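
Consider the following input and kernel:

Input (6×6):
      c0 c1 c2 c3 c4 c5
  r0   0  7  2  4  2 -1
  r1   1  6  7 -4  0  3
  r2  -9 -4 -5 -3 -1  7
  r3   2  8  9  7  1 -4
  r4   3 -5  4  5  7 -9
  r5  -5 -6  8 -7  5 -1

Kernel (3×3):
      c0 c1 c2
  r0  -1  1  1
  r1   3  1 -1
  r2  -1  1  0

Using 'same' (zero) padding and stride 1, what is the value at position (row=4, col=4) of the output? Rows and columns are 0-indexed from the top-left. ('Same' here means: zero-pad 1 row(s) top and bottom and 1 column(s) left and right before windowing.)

33

The receptive field on the zero-padded input at this output position is [7 1 -4 / 5 7 -9 / -7 5 -1]. Elementwise product with the kernel and sum: 7·-1 + 1·1 + -4·1 + 5·3 + 7·1 + -9·-1 + -7·-1 + 5·1.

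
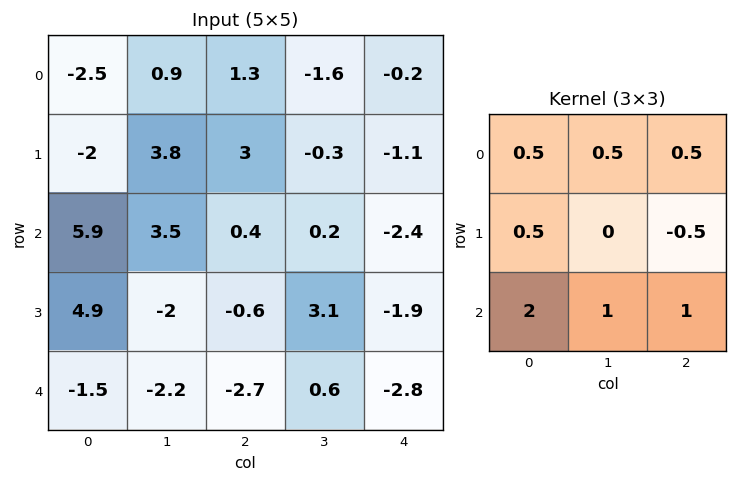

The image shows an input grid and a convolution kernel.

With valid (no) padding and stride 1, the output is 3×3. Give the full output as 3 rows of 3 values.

Output[0,0]: The receptive field on the input at this output position is [-2.5 0.9 1.3 / -2 3.8 3 / 5.9 3.5 0.4]. Elementwise product with the kernel and sum: -2.5·0.5 + 0.9·0.5 + 1.3·0.5 + -2·0.5 + 3·-0.5 + 5.9·2 + 3.5·1 + 0.4·1.

13.05 9.95 0.4
12.35 3.4 2.2
-0.25 -7 -7.85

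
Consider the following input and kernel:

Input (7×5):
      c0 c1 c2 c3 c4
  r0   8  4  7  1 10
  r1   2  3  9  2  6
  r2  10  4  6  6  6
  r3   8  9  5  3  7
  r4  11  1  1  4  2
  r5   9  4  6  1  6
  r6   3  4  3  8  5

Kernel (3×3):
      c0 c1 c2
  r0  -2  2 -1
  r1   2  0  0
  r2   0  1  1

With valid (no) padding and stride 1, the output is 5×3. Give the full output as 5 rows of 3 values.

Output[0,0]: The receptive field on the input at this output position is [8 4 7 / 2 3 9 / 10 4 6]. Elementwise product with the kernel and sum: 8·-2 + 4·2 + 7·-1 + 2·2 + 4·1 + 6·1.
Output[0,1]: The receptive field on the input at this output position is [4 7 1 / 3 9 2 / 4 6 6]. Elementwise product with the kernel and sum: 4·-2 + 7·2 + 1·-1 + 3·2 + 6·1 + 6·1.

-1 23 8
27 26 2
0 21 10
29 -2 -2
4 15 29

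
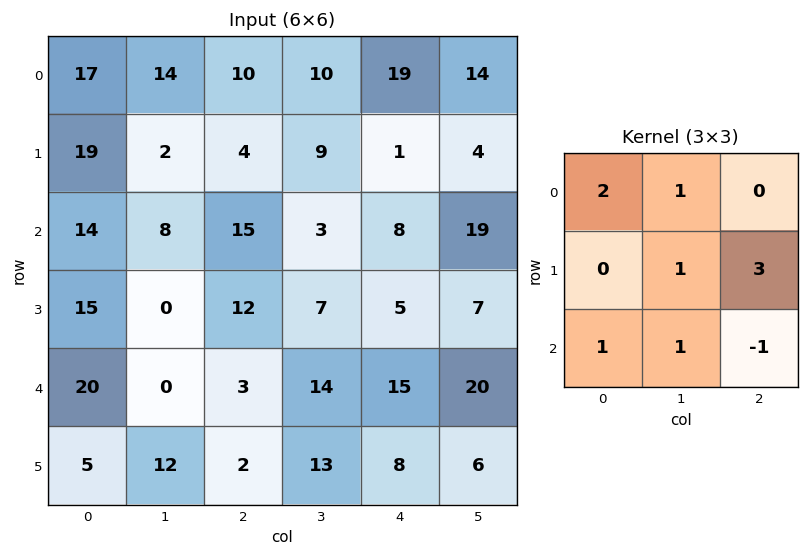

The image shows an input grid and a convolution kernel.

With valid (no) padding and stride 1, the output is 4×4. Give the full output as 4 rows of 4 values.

Output[0,0]: The receptive field on the input at this output position is [17 14 10 / 19 2 4 / 14 8 15]. Elementwise product with the kernel and sum: 17·2 + 14·1 + 2·1 + 4·3 + 14·1 + 8·1 + 15·-1.

69 89 52 44
96 37 58 89
89 53 57 49
54 58 97 109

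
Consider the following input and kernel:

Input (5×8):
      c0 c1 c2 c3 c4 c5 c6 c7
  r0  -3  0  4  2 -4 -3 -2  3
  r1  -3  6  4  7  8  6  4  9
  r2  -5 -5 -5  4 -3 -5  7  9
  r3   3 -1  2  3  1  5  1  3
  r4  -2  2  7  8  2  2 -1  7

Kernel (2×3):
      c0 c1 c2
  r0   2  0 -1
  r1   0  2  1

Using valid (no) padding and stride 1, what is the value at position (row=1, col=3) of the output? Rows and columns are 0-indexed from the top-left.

-3

The receptive field on the input at this output position is [7 8 6 / 4 -3 -5]. Elementwise product with the kernel and sum: 7·2 + 6·-1 + -3·2 + -5·1.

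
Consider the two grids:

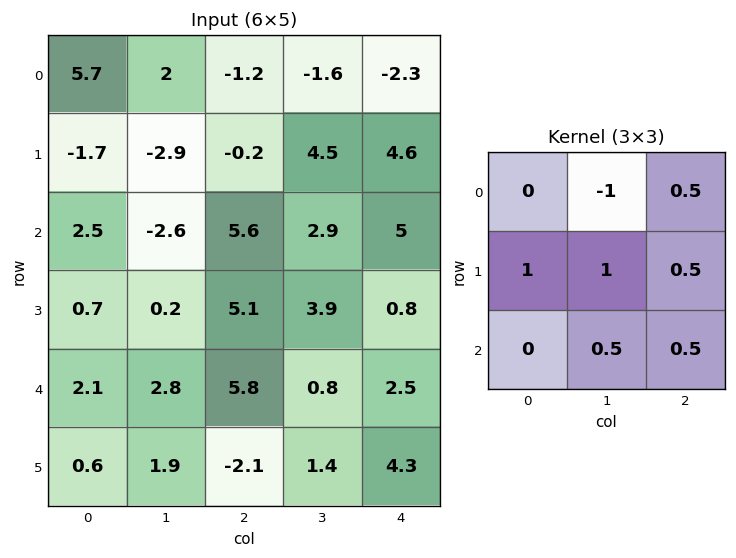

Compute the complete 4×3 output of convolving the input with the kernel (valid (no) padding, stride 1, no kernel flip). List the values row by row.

Output[0,0]: The receptive field on the input at this output position is [5.7 2 -1.2 / -1.7 -2.9 -0.2 / 2.5 -2.6 5.6]. Elementwise product with the kernel and sum: 2·-1 + -1.2·0.5 + -1.7·1 + -2.9·1 + -0.2·0.5 + -2.6·0.5 + 5.6·0.5.
Output[0,1]: The receptive field on the input at this output position is [2 -1.2 -1.6 / -2.9 -0.2 4.5 / -2.6 5.6 2.9]. Elementwise product with the kernel and sum: -1.2·-1 + -1.6·0.5 + -2.9·1 + -0.2·1 + 4.5·0.5 + 5.6·0.5 + 2.9·0.5.

-5.8 3.8 11
8.15 11.4 11.15
13.15 6.4 10.65
10.05 5.5 7.2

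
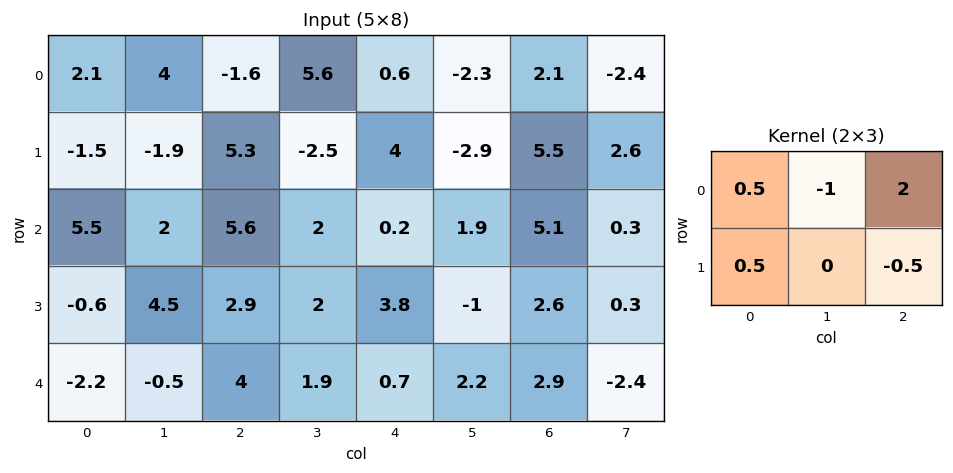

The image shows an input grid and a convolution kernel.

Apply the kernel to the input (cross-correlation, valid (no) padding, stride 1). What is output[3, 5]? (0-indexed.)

The receptive field on the input at this output position is [-1 2.6 0.3 / 2.2 2.9 -2.4]. Elementwise product with the kernel and sum: -1·0.5 + 2.6·-1 + 0.3·2 + 2.2·0.5 + -2.4·-0.5.

-0.2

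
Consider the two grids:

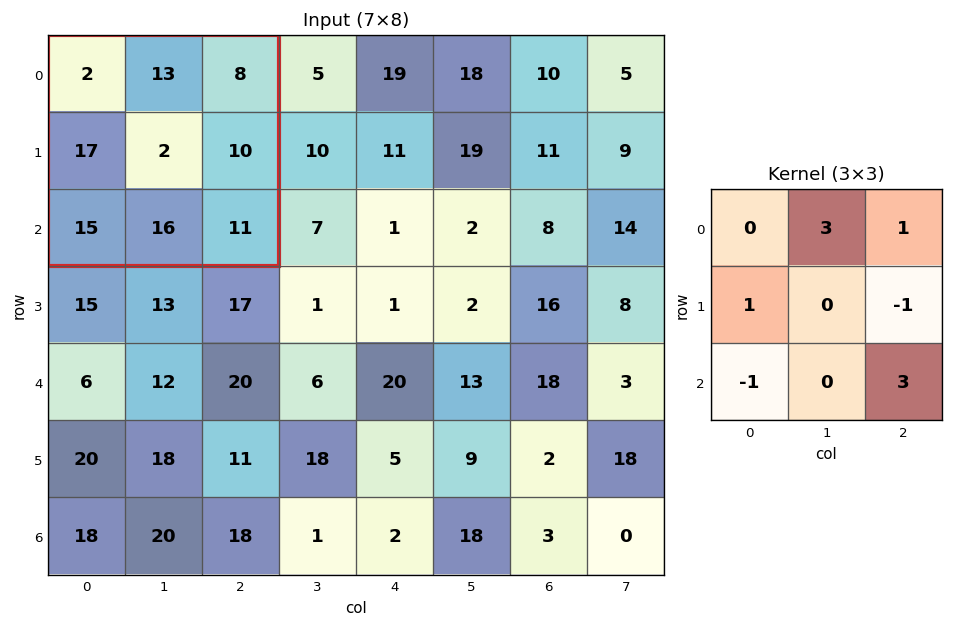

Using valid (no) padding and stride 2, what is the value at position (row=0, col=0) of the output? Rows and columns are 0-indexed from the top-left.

The receptive field on the input at this output position is [2 13 8 / 17 2 10 / 15 16 11]. Elementwise product with the kernel and sum: 13·3 + 8·1 + 17·1 + 10·-1 + 15·-1 + 11·3.

72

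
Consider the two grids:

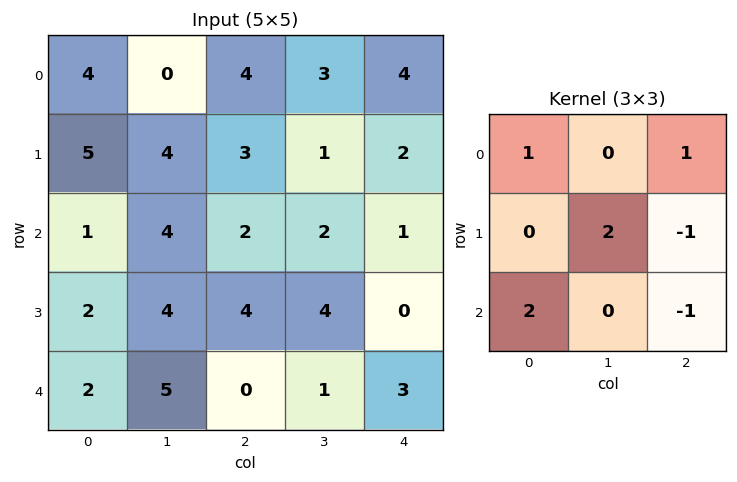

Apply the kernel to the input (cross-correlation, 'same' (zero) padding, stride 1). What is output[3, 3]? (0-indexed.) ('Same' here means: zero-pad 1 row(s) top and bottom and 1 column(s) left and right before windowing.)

8

The receptive field on the zero-padded input at this output position is [2 2 1 / 4 4 0 / 0 1 3]. Elementwise product with the kernel and sum: 2·1 + 1·1 + 4·2 + 0·-1 + 0·2 + 3·-1.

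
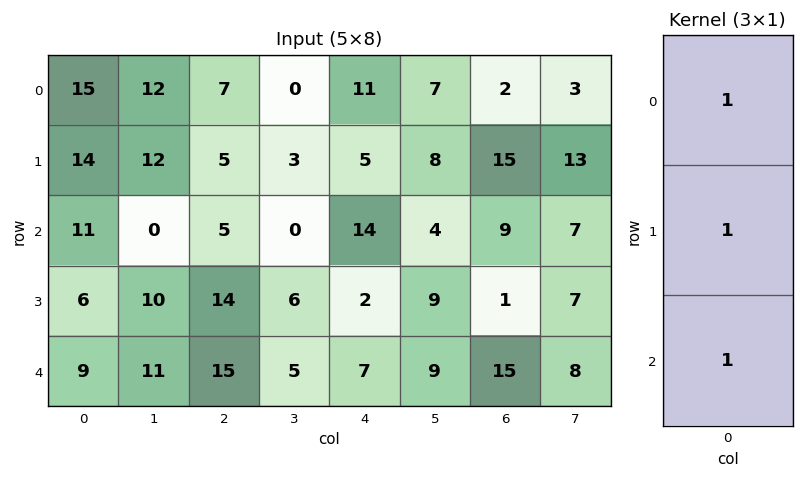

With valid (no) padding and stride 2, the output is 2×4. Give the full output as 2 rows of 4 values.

Output[0,0]: The receptive field on the input at this output position is [15 / 14 / 11]. Elementwise product with the kernel and sum: 15·1 + 14·1 + 11·1.
Output[0,1]: The receptive field on the input at this output position is [7 / 5 / 5]. Elementwise product with the kernel and sum: 7·1 + 5·1 + 5·1.

40 17 30 26
26 34 23 25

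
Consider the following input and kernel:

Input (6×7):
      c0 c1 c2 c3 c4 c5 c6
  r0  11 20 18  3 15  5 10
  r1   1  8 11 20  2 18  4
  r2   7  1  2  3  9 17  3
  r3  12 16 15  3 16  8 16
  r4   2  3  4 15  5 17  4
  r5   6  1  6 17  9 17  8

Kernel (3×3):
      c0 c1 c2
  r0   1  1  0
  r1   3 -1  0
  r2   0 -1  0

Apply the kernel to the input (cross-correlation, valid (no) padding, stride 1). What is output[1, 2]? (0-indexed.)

The receptive field on the input at this output position is [11 20 2 / 2 3 9 / 15 3 16]. Elementwise product with the kernel and sum: 11·1 + 20·1 + 2·3 + 3·-1 + 3·-1.

31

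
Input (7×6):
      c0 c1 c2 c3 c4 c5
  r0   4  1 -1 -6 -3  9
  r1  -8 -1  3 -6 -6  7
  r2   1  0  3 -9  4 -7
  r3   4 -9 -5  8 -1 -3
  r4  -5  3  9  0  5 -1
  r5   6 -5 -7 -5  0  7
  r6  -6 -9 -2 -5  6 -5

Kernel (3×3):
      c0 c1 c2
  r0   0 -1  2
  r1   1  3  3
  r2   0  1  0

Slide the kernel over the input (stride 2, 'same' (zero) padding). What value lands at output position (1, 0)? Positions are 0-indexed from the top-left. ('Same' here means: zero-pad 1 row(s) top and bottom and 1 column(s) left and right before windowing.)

The receptive field on the zero-padded input at this output position is [0 -8 -1 / 0 1 0 / 0 4 -9]. Elementwise product with the kernel and sum: -8·-1 + -1·2 + 0·1 + 1·3 + 0·3 + 4·1.

13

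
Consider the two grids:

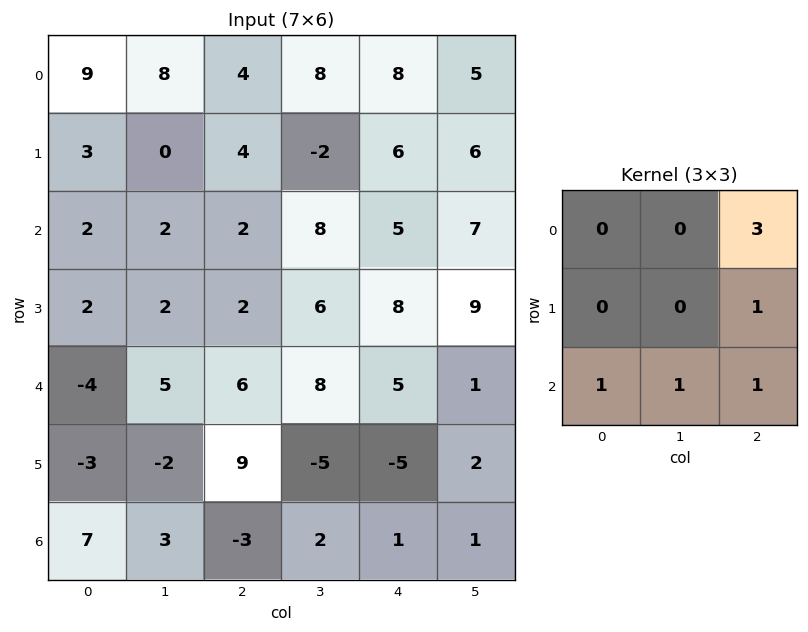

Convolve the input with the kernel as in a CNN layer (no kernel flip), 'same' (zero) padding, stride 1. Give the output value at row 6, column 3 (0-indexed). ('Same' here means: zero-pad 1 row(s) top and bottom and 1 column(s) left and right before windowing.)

-14

The receptive field on the zero-padded input at this output position is [9 -5 -5 / -3 2 1 / 0 0 0]. Elementwise product with the kernel and sum: -5·3 + 1·1 + 0·1 + 0·1 + 0·1.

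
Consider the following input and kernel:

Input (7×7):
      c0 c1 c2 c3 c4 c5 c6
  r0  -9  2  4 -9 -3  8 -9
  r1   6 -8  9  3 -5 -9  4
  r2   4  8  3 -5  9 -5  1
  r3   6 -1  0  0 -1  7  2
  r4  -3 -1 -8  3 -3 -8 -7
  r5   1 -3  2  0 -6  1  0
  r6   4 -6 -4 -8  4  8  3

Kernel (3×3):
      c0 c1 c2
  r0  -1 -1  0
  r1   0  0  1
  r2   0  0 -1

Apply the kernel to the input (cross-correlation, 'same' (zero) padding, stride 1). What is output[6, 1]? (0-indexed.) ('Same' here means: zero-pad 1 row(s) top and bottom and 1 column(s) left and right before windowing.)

The receptive field on the zero-padded input at this output position is [1 -3 2 / 4 -6 -4 / 0 0 0]. Elementwise product with the kernel and sum: 1·-1 + -3·-1 + -4·1 + 0·-1.

-2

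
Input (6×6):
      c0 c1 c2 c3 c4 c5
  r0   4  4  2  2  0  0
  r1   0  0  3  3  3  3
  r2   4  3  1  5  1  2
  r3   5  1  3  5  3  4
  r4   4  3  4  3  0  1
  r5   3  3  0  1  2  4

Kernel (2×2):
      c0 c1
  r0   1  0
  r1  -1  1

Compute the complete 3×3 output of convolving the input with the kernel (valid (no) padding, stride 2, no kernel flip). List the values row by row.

Output[0,0]: The receptive field on the input at this output position is [4 4 / 0 0]. Elementwise product with the kernel and sum: 4·1 + 0·-1 + 0·1.

4 2 0
0 3 2
4 5 2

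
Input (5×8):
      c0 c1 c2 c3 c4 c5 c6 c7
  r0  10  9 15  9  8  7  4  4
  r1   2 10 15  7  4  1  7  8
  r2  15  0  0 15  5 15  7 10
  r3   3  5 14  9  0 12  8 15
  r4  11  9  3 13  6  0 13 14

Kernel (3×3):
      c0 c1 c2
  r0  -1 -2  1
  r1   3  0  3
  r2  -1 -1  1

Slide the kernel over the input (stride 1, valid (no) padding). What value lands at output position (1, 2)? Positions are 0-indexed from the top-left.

The receptive field on the input at this output position is [15 7 4 / 0 15 5 / 14 9 0]. Elementwise product with the kernel and sum: 15·-1 + 7·-2 + 4·1 + 0·3 + 5·3 + 14·-1 + 9·-1 + 0·1.

-33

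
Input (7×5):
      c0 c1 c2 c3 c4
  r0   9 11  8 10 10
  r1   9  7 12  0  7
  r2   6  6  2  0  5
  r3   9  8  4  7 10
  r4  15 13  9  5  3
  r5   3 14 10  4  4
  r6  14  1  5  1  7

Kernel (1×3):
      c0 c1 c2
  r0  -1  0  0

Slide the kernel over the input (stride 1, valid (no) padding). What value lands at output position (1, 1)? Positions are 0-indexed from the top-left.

The receptive field on the input at this output position is [7 12 0]. Elementwise product with the kernel and sum: 7·-1.

-7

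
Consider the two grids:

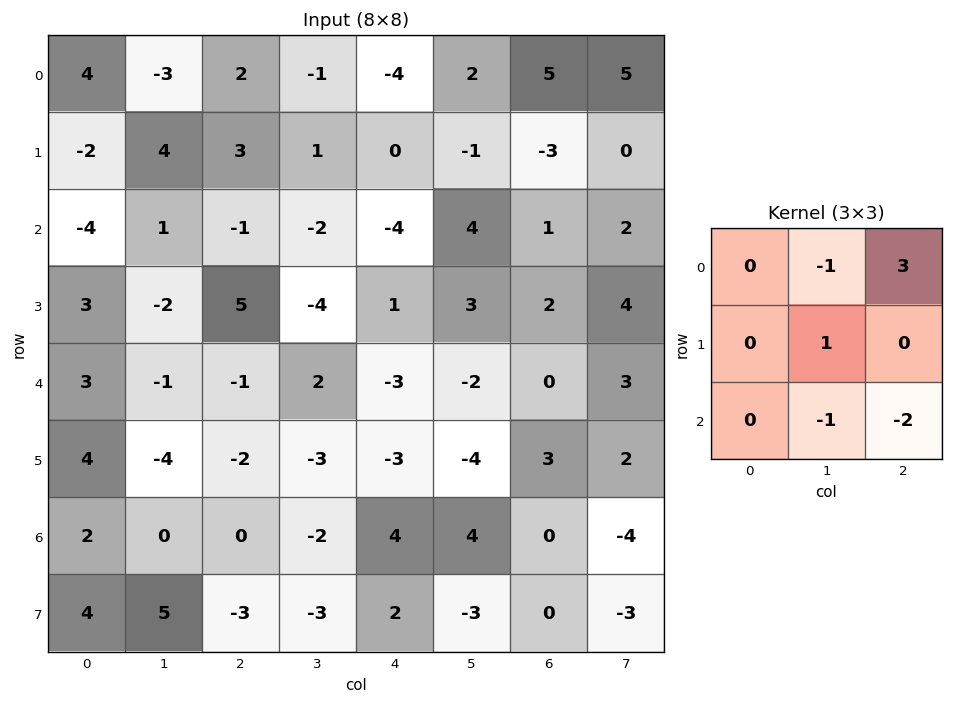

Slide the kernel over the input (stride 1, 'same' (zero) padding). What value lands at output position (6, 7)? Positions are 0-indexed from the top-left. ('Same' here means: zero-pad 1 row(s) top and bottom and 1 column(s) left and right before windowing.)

The receptive field on the zero-padded input at this output position is [3 2 0 / 0 -4 0 / 0 -3 0]. Elementwise product with the kernel and sum: 2·-1 + 0·3 + -4·1 + -3·-1 + 0·-2.

-3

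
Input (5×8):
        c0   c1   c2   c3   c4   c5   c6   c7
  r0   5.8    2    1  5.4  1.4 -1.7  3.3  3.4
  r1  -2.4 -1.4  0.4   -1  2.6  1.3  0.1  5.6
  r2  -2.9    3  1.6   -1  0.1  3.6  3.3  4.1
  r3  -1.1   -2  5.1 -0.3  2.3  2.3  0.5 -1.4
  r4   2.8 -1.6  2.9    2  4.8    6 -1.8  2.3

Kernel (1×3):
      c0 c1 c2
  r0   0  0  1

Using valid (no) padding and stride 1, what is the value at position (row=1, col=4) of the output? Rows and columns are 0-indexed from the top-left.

0.1

The receptive field on the input at this output position is [2.6 1.3 0.1]. Elementwise product with the kernel and sum: 0.1·1.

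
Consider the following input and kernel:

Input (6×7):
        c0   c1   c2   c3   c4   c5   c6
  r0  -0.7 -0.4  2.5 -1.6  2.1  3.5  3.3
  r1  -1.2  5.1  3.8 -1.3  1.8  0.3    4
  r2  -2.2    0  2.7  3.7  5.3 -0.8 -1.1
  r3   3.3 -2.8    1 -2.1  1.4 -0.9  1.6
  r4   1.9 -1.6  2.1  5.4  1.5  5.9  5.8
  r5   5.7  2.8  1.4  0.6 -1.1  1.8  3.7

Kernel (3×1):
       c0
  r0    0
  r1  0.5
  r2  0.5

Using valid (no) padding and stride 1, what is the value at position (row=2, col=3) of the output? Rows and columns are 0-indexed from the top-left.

1.65

The receptive field on the input at this output position is [3.7 / -2.1 / 5.4]. Elementwise product with the kernel and sum: -2.1·0.5 + 5.4·0.5.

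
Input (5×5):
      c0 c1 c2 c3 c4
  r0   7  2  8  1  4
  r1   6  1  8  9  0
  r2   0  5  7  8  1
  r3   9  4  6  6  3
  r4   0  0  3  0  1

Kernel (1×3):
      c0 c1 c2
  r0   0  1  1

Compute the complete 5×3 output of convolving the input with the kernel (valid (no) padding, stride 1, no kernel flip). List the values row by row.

Output[0,0]: The receptive field on the input at this output position is [7 2 8]. Elementwise product with the kernel and sum: 2·1 + 8·1.

10 9 5
9 17 9
12 15 9
10 12 9
3 3 1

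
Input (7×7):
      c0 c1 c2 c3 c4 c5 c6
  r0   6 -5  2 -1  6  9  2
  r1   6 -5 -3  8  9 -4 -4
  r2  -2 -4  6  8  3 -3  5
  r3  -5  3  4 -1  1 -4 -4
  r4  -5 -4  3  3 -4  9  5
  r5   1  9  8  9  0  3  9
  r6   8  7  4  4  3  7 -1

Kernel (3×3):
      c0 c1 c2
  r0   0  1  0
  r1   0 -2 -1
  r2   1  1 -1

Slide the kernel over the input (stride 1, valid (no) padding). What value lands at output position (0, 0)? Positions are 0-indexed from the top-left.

-4

The receptive field on the input at this output position is [6 -5 2 / 6 -5 -3 / -2 -4 6]. Elementwise product with the kernel and sum: -5·1 + -5·-2 + -3·-1 + -2·1 + -4·1 + 6·-1.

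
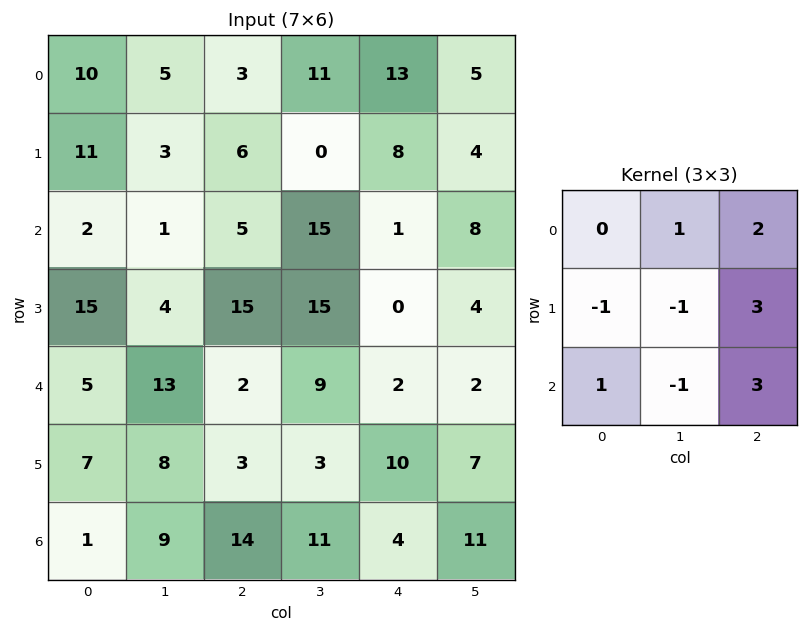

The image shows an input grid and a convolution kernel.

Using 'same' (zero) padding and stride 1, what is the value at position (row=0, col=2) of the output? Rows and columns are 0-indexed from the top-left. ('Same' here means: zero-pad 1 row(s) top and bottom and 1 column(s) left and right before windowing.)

22

The receptive field on the zero-padded input at this output position is [0 0 0 / 5 3 11 / 3 6 0]. Elementwise product with the kernel and sum: 0·1 + 0·2 + 5·-1 + 3·-1 + 11·3 + 3·1 + 6·-1 + 0·3.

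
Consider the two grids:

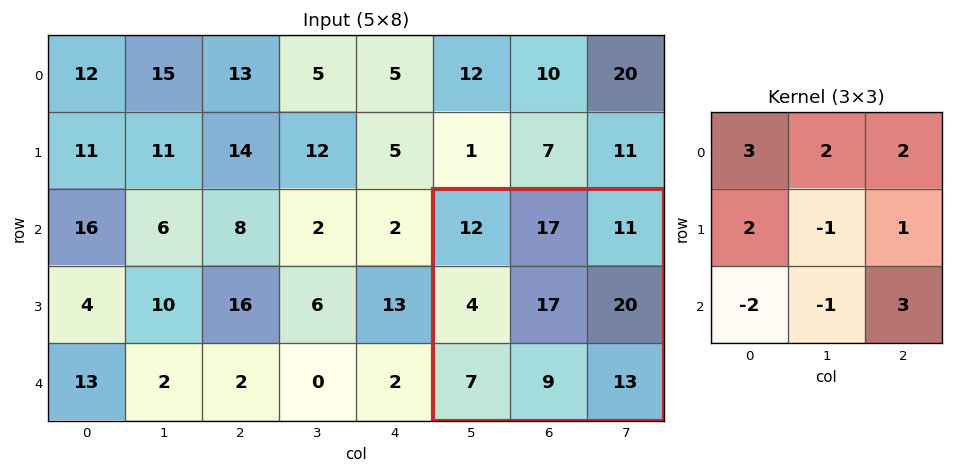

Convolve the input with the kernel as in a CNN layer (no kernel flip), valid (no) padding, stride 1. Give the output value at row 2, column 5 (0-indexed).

The receptive field on the input at this output position is [12 17 11 / 4 17 20 / 7 9 13]. Elementwise product with the kernel and sum: 12·3 + 17·2 + 11·2 + 4·2 + 17·-1 + 20·1 + 7·-2 + 9·-1 + 13·3.

119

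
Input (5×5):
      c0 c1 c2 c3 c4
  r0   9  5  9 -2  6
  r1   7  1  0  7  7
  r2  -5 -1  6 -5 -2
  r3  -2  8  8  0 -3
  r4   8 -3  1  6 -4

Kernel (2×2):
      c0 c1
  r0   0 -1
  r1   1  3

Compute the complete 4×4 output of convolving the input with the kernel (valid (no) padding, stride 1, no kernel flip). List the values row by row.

5 -8 23 22
-9 17 -16 -18
23 26 13 -7
-9 -8 19 -3

Output[0,0]: The receptive field on the input at this output position is [9 5 / 7 1]. Elementwise product with the kernel and sum: 5·-1 + 7·1 + 1·3.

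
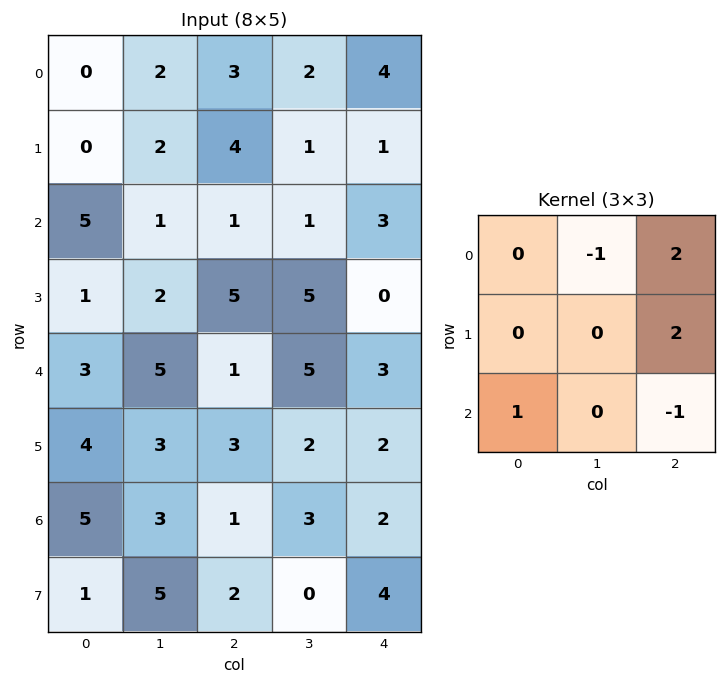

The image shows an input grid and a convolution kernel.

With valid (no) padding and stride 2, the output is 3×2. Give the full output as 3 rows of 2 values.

Output[0,0]: The receptive field on the input at this output position is [0 2 3 / 0 2 4 / 5 1 1]. Elementwise product with the kernel and sum: 2·-1 + 3·2 + 4·2 + 5·1 + 1·-1.
Output[0,1]: The receptive field on the input at this output position is [3 2 4 / 4 1 1 / 1 1 3]. Elementwise product with the kernel and sum: 2·-1 + 4·2 + 1·2 + 1·1 + 3·-1.

16 6
13 3
7 4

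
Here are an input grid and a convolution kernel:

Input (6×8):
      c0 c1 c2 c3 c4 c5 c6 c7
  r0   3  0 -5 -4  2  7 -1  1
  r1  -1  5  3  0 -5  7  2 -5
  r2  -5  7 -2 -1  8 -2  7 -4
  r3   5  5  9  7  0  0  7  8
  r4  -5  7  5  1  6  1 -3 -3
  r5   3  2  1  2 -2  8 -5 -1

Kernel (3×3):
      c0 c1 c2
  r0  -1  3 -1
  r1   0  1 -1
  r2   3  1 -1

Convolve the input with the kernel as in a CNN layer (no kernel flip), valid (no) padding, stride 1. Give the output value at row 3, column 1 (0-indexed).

The receptive field on the input at this output position is [5 9 7 / 7 5 1 / 2 1 2]. Elementwise product with the kernel and sum: 5·-1 + 9·3 + 7·-1 + 5·1 + 1·-1 + 2·3 + 1·1 + 2·-1.

24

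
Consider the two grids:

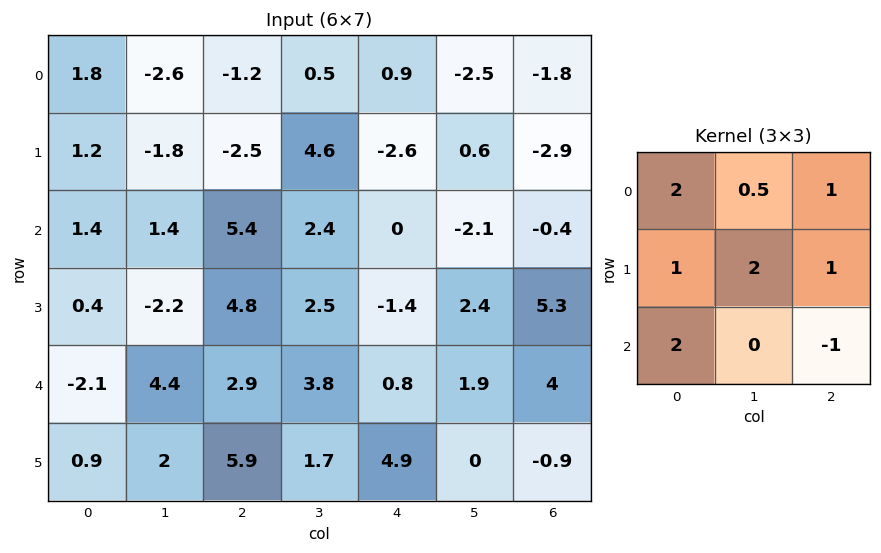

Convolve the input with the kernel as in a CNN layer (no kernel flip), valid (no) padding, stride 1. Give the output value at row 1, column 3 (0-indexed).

The receptive field on the input at this output position is [4.6 -2.6 0.6 / 2.4 0 -2.1 / 2.5 -1.4 2.4]. Elementwise product with the kernel and sum: 4.6·2 + -2.6·0.5 + 0.6·1 + 2.4·1 + 0·2 + -2.1·1 + 2.5·2 + 2.4·-1.

11.4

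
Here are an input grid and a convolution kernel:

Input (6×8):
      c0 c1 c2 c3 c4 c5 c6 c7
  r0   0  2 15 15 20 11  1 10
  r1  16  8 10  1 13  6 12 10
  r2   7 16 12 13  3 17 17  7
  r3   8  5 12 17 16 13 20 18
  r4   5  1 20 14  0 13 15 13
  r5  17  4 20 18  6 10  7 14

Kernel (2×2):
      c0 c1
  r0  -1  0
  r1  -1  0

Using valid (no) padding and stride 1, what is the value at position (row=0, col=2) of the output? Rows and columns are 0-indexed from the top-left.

-25

The receptive field on the input at this output position is [15 15 / 10 1]. Elementwise product with the kernel and sum: 15·-1 + 10·-1.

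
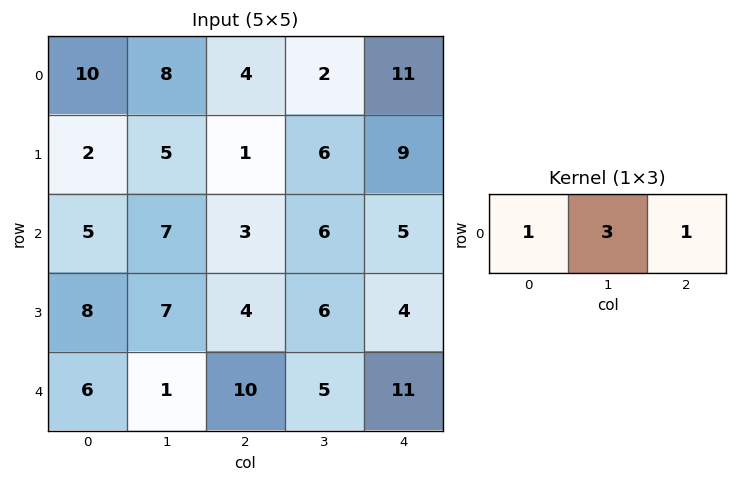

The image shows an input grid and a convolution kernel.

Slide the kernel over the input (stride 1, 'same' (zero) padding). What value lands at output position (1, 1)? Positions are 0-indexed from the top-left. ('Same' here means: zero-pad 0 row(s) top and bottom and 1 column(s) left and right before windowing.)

18

The receptive field on the zero-padded input at this output position is [2 5 1]. Elementwise product with the kernel and sum: 2·1 + 5·3 + 1·1.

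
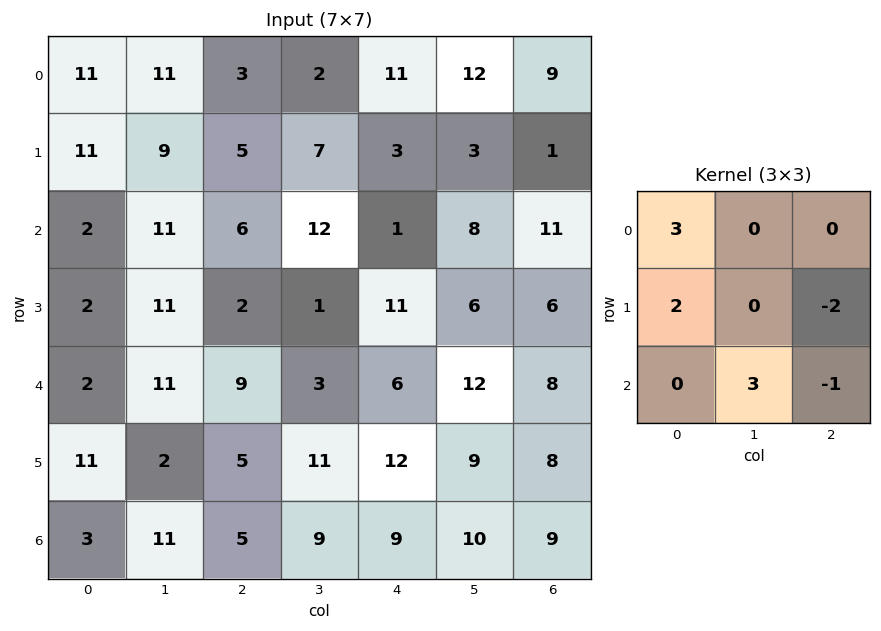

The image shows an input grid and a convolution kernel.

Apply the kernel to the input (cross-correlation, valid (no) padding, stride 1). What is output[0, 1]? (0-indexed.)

The receptive field on the input at this output position is [11 3 2 / 9 5 7 / 11 6 12]. Elementwise product with the kernel and sum: 11·3 + 9·2 + 7·-2 + 6·3 + 12·-1.

43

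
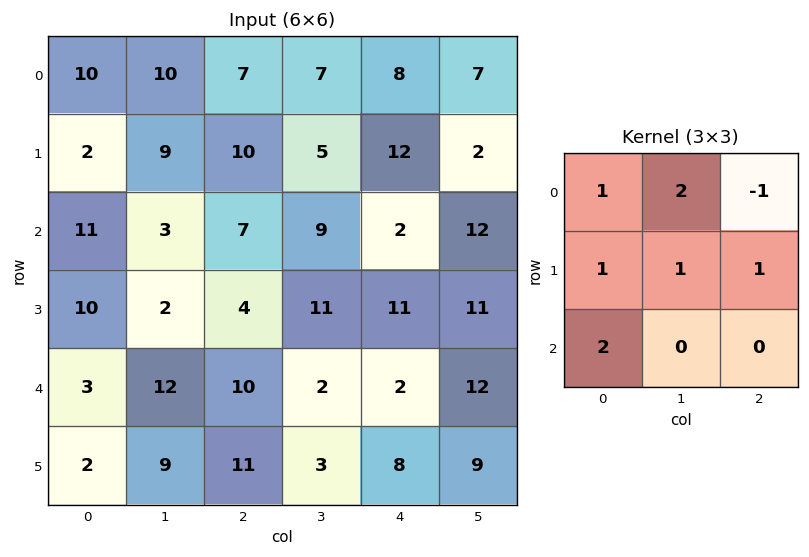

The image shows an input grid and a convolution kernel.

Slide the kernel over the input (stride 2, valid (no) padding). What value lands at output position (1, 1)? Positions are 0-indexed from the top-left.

The receptive field on the input at this output position is [7 9 2 / 4 11 11 / 10 2 2]. Elementwise product with the kernel and sum: 7·1 + 9·2 + 2·-1 + 4·1 + 11·1 + 11·1 + 10·2.

69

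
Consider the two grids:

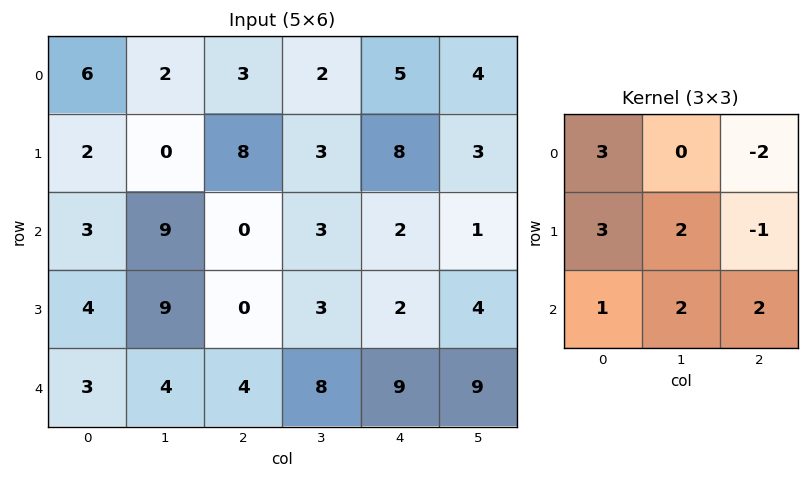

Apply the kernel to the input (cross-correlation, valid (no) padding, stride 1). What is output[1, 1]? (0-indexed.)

33

The receptive field on the input at this output position is [0 8 3 / 9 0 3 / 9 0 3]. Elementwise product with the kernel and sum: 0·3 + 3·-2 + 9·3 + 0·2 + 3·-1 + 9·1 + 0·2 + 3·2.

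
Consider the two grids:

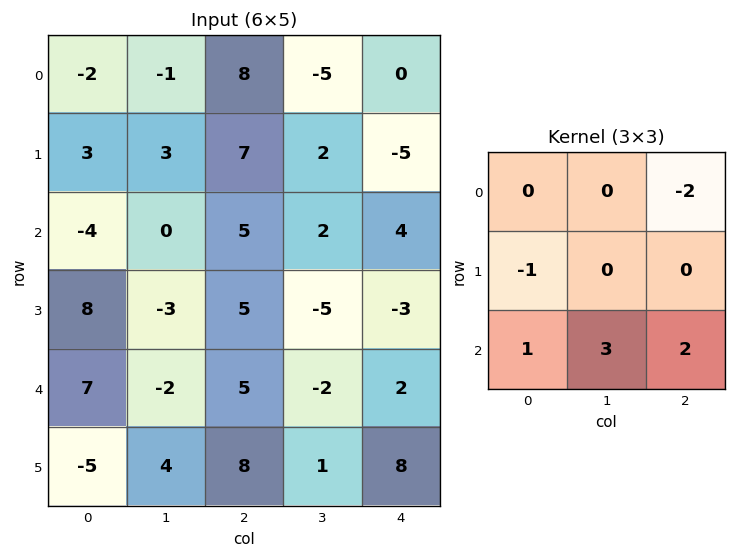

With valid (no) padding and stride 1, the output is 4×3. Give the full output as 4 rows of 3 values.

Output[0,0]: The receptive field on the input at this output position is [-2 -1 8 / 3 3 7 / -4 0 5]. Elementwise product with the kernel and sum: 8·-2 + 3·-1 + -4·1 + 0·3 + 5·2.

-13 26 12
-1 -2 -11
-7 8 -10
6 42 28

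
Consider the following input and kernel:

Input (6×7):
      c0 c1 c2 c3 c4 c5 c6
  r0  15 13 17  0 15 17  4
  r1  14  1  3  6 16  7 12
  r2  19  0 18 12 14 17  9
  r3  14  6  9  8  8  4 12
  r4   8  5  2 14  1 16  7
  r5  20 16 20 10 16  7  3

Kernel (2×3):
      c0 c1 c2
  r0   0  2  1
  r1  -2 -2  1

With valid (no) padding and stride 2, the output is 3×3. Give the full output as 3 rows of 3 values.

16 13 4
-13 12 31
-40 -15 -4

Output[0,0]: The receptive field on the input at this output position is [15 13 17 / 14 1 3]. Elementwise product with the kernel and sum: 13·2 + 17·1 + 14·-2 + 1·-2 + 3·1.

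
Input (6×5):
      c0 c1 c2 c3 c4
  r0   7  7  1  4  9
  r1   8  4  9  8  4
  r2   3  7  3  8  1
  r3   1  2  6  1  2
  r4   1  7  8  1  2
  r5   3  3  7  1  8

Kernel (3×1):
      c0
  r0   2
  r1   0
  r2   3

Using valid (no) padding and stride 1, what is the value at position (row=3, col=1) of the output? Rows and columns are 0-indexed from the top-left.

13

The receptive field on the input at this output position is [2 / 7 / 3]. Elementwise product with the kernel and sum: 2·2 + 3·3.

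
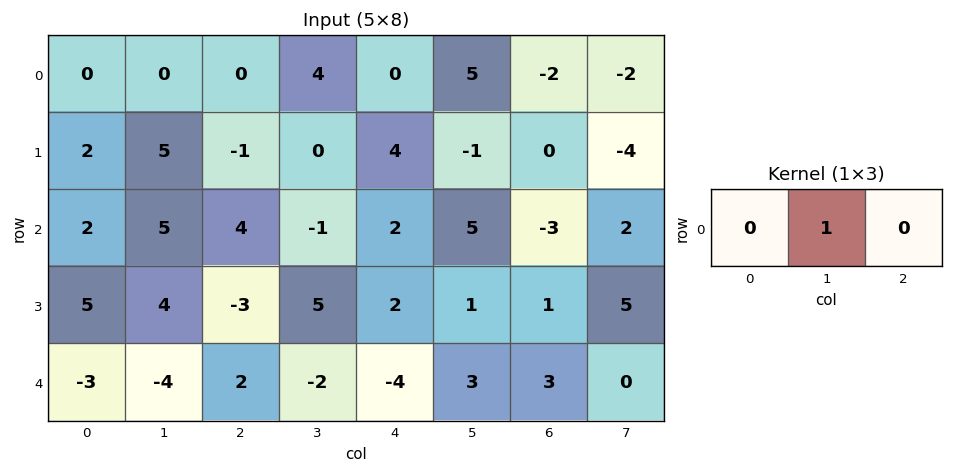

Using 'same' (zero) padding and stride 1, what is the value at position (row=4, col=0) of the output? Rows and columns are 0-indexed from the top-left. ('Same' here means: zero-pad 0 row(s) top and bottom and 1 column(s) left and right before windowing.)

-3

The receptive field on the zero-padded input at this output position is [0 -3 -4]. Elementwise product with the kernel and sum: -3·1.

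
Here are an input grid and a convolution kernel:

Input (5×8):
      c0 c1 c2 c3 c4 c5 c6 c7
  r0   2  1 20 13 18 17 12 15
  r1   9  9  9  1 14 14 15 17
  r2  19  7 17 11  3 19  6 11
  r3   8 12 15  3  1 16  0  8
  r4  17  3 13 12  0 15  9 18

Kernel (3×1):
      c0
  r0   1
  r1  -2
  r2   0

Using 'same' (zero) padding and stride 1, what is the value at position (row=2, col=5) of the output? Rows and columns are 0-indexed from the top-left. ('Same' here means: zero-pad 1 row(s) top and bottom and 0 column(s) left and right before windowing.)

The receptive field on the zero-padded input at this output position is [14 / 19 / 16]. Elementwise product with the kernel and sum: 14·1 + 19·-2.

-24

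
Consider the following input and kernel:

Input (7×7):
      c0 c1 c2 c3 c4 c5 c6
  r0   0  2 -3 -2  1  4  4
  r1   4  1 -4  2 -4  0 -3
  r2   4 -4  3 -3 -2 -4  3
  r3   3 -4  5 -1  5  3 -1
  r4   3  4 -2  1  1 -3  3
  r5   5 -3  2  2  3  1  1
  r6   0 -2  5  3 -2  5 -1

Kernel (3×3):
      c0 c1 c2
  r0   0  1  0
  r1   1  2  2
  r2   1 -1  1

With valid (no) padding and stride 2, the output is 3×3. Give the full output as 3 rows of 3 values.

Output[0,0]: The receptive field on the input at this output position is [0 2 -3 / 4 1 -4 / 4 -4 3]. Elementwise product with the kernel and sum: 2·1 + 4·1 + 1·2 + -4·2 + 4·1 + -4·-1 + 3·1.

11 -6 -1
-2 8 12
14 13 -4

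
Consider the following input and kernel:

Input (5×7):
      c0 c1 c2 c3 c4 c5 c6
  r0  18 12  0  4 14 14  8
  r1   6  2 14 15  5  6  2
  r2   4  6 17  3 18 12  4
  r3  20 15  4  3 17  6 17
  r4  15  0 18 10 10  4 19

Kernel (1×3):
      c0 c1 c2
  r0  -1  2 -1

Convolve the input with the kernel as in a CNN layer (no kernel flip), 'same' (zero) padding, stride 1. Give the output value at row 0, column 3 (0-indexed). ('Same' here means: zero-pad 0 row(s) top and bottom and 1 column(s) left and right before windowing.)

The receptive field on the zero-padded input at this output position is [0 4 14]. Elementwise product with the kernel and sum: 0·-1 + 4·2 + 14·-1.

-6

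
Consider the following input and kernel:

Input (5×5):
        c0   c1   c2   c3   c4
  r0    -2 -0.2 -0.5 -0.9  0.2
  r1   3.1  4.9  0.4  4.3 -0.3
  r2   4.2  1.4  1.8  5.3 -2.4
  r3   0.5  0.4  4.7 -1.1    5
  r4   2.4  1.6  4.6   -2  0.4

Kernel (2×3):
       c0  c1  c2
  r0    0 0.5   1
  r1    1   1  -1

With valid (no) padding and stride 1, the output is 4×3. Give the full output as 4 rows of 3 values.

7 -0.15 4.75
6.65 2.4 11.35
-1.3 12.4 -1.15
4.3 9.45 6.65

Output[0,0]: The receptive field on the input at this output position is [-2 -0.2 -0.5 / 3.1 4.9 0.4]. Elementwise product with the kernel and sum: -0.2·0.5 + -0.5·1 + 3.1·1 + 4.9·1 + 0.4·-1.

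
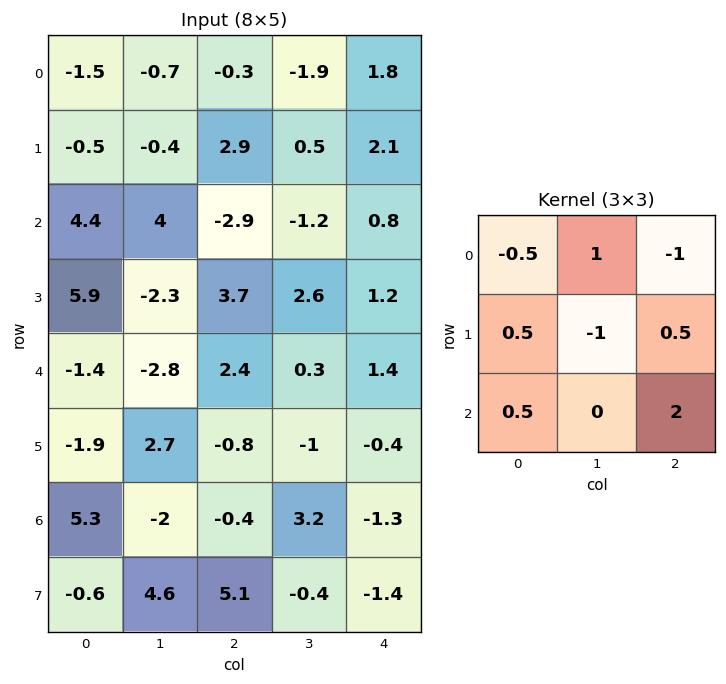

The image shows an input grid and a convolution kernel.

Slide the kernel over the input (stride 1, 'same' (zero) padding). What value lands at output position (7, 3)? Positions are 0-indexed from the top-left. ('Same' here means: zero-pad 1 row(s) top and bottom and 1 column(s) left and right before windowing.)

6.95

The receptive field on the zero-padded input at this output position is [-0.4 3.2 -1.3 / 5.1 -0.4 -1.4 / 0 0 0]. Elementwise product with the kernel and sum: -0.4·-0.5 + 3.2·1 + -1.3·-1 + 5.1·0.5 + -0.4·-1 + -1.4·0.5 + 0·0.5 + 0·2.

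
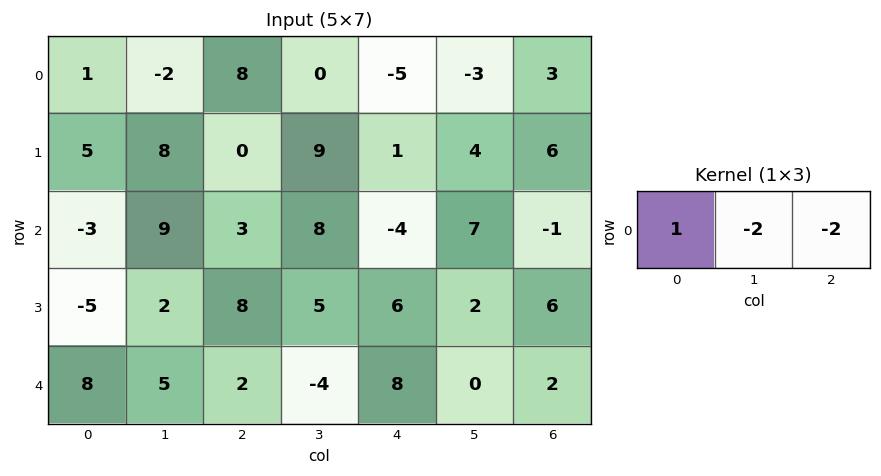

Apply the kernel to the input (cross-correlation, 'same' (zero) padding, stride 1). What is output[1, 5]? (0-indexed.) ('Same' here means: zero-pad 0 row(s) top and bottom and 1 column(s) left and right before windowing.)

The receptive field on the zero-padded input at this output position is [1 4 6]. Elementwise product with the kernel and sum: 1·1 + 4·-2 + 6·-2.

-19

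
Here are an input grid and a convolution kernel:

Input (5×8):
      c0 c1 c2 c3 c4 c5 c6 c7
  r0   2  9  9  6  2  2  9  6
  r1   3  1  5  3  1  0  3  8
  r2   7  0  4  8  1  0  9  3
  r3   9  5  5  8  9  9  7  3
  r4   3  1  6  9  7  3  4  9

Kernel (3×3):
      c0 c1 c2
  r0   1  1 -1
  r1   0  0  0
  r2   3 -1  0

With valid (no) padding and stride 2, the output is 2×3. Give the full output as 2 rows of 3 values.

Output[0,0]: The receptive field on the input at this output position is [2 9 9 / 3 1 5 / 7 0 4]. Elementwise product with the kernel and sum: 2·1 + 9·1 + 9·-1 + 7·3 + 0·-1.

23 17 -2
11 20 10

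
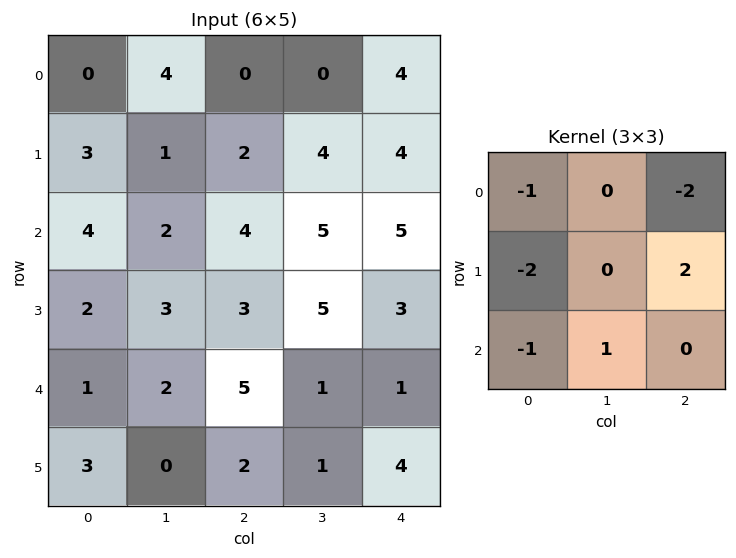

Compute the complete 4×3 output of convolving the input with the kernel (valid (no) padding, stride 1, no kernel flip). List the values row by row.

Output[0,0]: The receptive field on the input at this output position is [0 4 0 / 3 1 2 / 4 2 4]. Elementwise product with the kernel and sum: 0·-1 + 0·-2 + 3·-2 + 2·2 + 4·-1 + 2·1.
Output[0,1]: The receptive field on the input at this output position is [4 0 0 / 1 2 4 / 2 4 5]. Elementwise product with the kernel and sum: 4·-1 + 0·-2 + 1·-2 + 4·2 + 2·-1 + 4·1.

-4 4 -3
-6 -3 -6
-9 -5 -18
-3 -13 -18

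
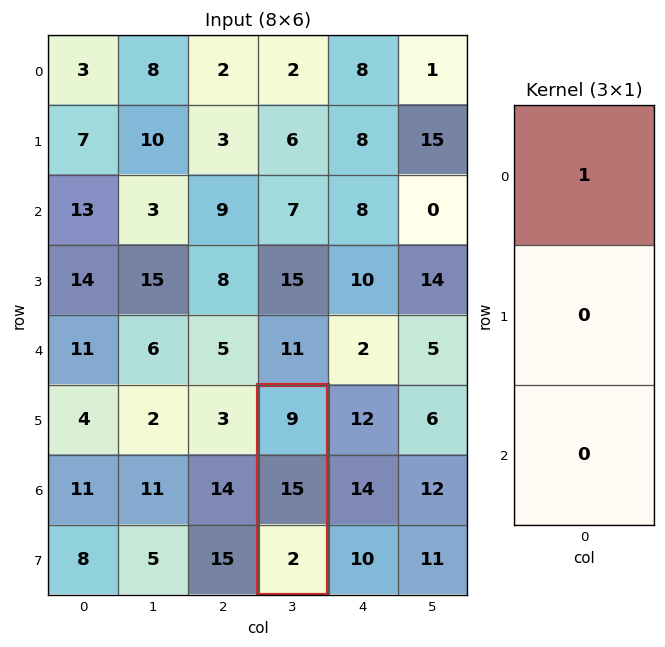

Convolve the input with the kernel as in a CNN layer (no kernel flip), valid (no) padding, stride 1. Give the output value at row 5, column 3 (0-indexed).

The receptive field on the input at this output position is [9 / 15 / 2]. Elementwise product with the kernel and sum: 9·1.

9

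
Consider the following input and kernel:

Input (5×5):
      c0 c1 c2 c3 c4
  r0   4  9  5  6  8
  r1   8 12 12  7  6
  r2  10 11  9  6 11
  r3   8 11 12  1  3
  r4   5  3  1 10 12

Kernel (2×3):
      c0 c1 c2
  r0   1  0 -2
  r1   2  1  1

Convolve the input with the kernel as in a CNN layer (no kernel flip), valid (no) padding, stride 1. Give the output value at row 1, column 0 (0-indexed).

24

The receptive field on the input at this output position is [8 12 12 / 10 11 9]. Elementwise product with the kernel and sum: 8·1 + 12·-2 + 10·2 + 11·1 + 9·1.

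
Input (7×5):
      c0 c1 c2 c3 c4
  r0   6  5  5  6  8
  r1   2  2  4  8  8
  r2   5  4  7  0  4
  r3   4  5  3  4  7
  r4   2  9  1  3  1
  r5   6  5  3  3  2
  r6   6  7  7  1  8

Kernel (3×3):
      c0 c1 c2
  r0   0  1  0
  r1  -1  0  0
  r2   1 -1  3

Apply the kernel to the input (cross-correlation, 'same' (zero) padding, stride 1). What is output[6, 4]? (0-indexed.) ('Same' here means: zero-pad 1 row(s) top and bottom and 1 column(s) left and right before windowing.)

The receptive field on the zero-padded input at this output position is [3 2 0 / 1 8 0 / 0 0 0]. Elementwise product with the kernel and sum: 2·1 + 1·-1 + 0·1 + 0·-1 + 0·3.

1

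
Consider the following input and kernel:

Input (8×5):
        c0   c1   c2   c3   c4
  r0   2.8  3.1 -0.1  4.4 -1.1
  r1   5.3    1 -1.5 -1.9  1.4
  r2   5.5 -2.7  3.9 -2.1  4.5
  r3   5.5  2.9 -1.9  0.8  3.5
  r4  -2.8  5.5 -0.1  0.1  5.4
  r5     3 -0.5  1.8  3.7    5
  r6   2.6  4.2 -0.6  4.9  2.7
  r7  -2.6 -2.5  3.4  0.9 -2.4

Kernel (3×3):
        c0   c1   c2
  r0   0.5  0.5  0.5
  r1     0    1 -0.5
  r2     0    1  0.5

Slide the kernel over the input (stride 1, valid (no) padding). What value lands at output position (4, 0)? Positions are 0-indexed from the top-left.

The receptive field on the input at this output position is [-2.8 5.5 -0.1 / 3 -0.5 1.8 / 2.6 4.2 -0.6]. Elementwise product with the kernel and sum: -2.8·0.5 + 5.5·0.5 + -0.1·0.5 + -0.5·1 + 1.8·-0.5 + 4.2·1 + -0.6·0.5.

3.8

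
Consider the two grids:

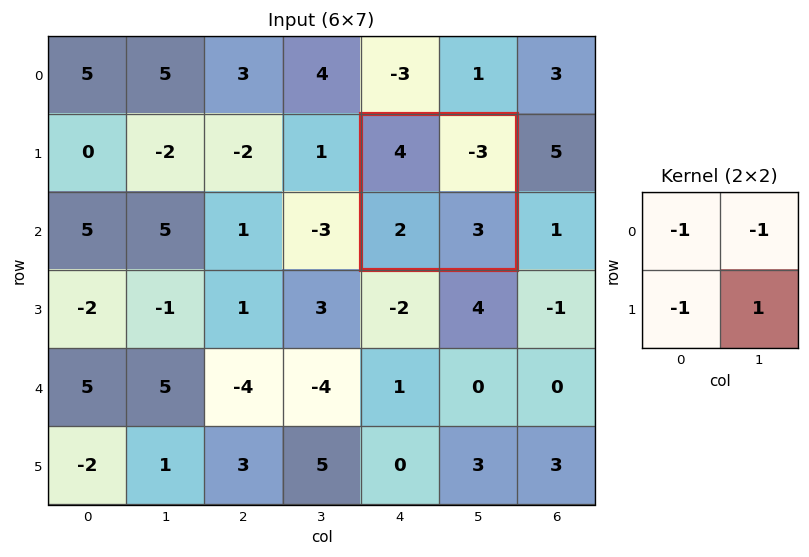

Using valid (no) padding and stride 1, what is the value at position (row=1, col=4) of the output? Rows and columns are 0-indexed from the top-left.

The receptive field on the input at this output position is [4 -3 / 2 3]. Elementwise product with the kernel and sum: 4·-1 + -3·-1 + 2·-1 + 3·1.

0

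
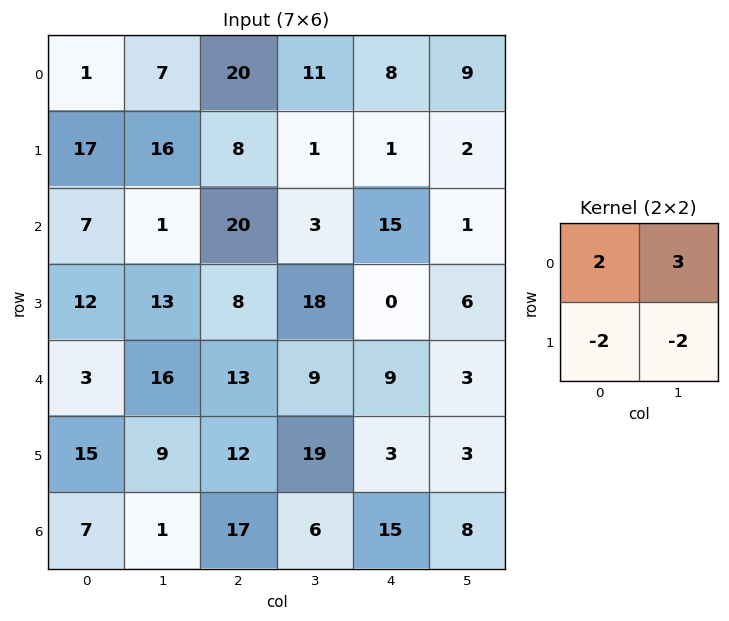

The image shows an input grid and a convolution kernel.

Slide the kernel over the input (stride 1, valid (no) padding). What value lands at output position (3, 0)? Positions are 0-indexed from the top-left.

The receptive field on the input at this output position is [12 13 / 3 16]. Elementwise product with the kernel and sum: 12·2 + 13·3 + 3·-2 + 16·-2.

25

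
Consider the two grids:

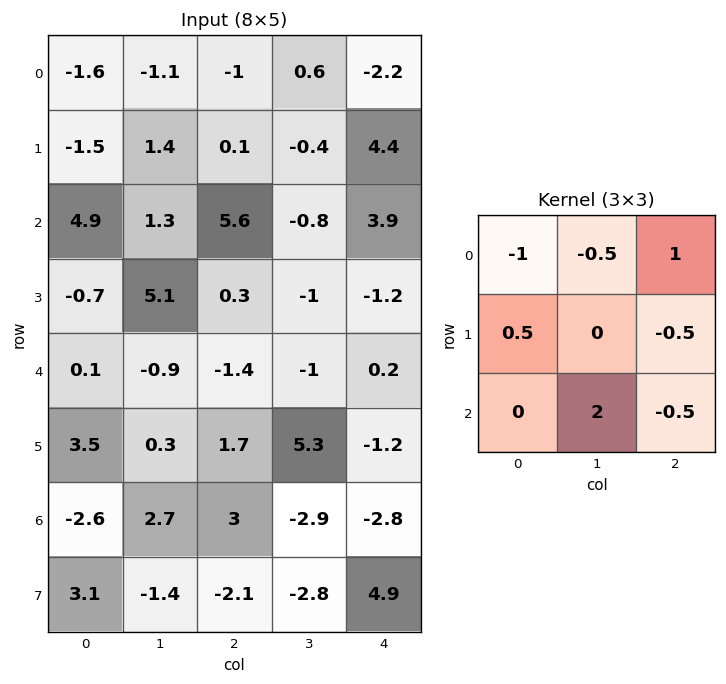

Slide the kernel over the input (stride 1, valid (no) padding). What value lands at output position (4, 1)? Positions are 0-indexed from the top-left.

The receptive field on the input at this output position is [-0.9 -1.4 -1 / 0.3 1.7 5.3 / 2.7 3 -2.9]. Elementwise product with the kernel and sum: -0.9·-1 + -1.4·-0.5 + -1·1 + 0.3·0.5 + 5.3·-0.5 + 3·2 + -2.9·-0.5.

5.55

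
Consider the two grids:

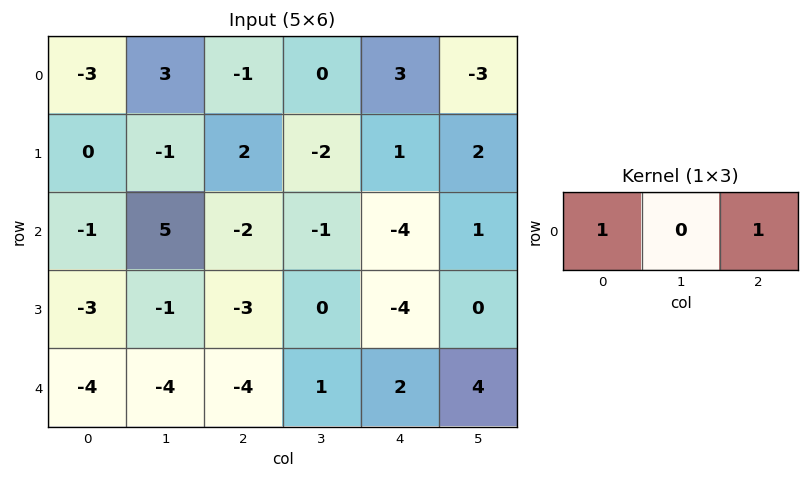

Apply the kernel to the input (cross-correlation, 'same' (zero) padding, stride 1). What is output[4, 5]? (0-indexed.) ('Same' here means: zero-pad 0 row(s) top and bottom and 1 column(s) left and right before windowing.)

The receptive field on the zero-padded input at this output position is [2 4 0]. Elementwise product with the kernel and sum: 2·1 + 0·1.

2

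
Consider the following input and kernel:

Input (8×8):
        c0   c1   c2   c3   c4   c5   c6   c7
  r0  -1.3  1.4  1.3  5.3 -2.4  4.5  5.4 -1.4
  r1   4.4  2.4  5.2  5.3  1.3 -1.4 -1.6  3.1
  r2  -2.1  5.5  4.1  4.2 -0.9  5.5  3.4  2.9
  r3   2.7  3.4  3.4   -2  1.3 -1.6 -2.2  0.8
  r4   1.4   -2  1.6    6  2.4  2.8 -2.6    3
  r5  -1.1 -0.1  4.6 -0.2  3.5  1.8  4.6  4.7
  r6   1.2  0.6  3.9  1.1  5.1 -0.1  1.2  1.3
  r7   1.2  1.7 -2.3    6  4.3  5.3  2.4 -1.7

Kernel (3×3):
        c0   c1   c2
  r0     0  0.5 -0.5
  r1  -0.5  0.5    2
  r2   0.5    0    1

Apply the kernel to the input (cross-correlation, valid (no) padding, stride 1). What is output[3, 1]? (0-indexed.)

The receptive field on the input at this output position is [3.4 3.4 -2 / -2 1.6 6 / -0.1 4.6 -0.2]. Elementwise product with the kernel and sum: 3.4·0.5 + -2·-0.5 + -2·-0.5 + 1.6·0.5 + 6·2 + -0.1·0.5 + -0.2·1.

16.25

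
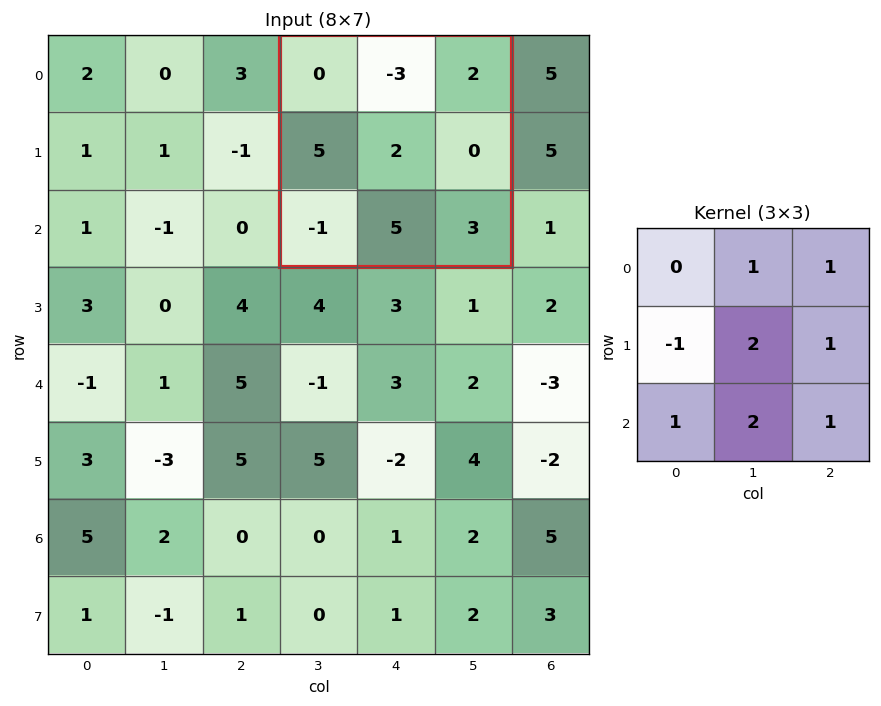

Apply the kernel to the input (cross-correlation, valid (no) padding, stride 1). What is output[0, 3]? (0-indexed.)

10

The receptive field on the input at this output position is [0 -3 2 / 5 2 0 / -1 5 3]. Elementwise product with the kernel and sum: -3·1 + 2·1 + 5·-1 + 2·2 + 0·1 + -1·1 + 5·2 + 3·1.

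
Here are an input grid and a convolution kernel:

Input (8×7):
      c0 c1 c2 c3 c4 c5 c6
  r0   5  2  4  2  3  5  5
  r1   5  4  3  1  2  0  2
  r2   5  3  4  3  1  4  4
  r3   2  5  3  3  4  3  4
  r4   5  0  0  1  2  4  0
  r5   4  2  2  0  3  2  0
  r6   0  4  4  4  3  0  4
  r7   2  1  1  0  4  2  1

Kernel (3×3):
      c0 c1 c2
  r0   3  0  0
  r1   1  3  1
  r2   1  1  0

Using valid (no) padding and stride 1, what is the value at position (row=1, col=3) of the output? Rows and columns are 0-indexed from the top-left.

20

The receptive field on the input at this output position is [1 2 0 / 3 1 4 / 3 4 3]. Elementwise product with the kernel and sum: 1·3 + 3·1 + 1·3 + 4·1 + 3·1 + 4·1.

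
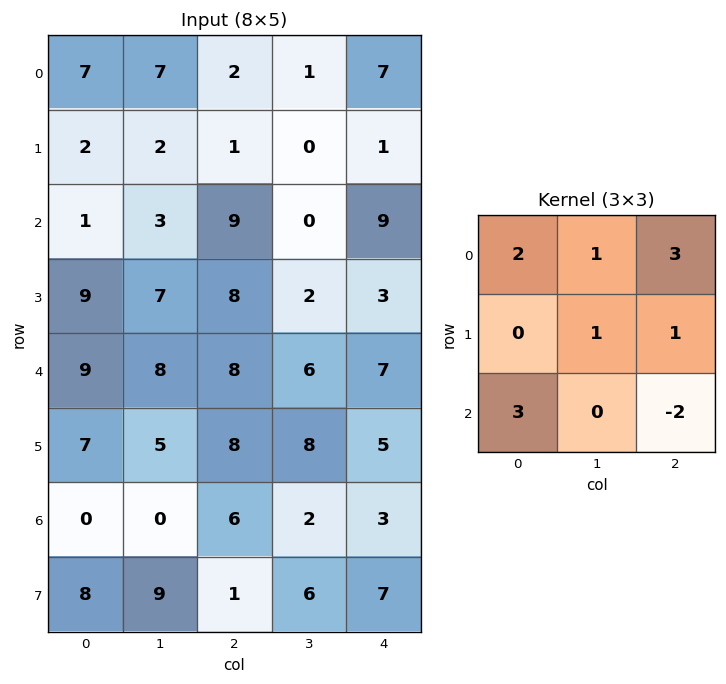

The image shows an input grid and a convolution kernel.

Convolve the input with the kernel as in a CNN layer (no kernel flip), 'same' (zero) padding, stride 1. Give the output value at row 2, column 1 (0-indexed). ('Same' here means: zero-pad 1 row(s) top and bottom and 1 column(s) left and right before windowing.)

32

The receptive field on the zero-padded input at this output position is [2 2 1 / 1 3 9 / 9 7 8]. Elementwise product with the kernel and sum: 2·2 + 2·1 + 1·3 + 3·1 + 9·1 + 9·3 + 8·-2.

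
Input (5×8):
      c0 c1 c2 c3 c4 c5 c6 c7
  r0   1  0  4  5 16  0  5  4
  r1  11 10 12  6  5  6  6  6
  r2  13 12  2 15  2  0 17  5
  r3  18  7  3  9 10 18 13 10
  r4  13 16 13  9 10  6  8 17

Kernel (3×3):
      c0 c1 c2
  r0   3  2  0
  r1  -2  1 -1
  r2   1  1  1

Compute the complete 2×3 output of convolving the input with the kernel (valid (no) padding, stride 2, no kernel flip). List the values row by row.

6 18 57
73 61 15

Output[0,0]: The receptive field on the input at this output position is [1 0 4 / 11 10 12 / 13 12 2]. Elementwise product with the kernel and sum: 1·3 + 0·2 + 11·-2 + 10·1 + 12·-1 + 13·1 + 12·1 + 2·1.
Output[0,1]: The receptive field on the input at this output position is [4 5 16 / 12 6 5 / 2 15 2]. Elementwise product with the kernel and sum: 4·3 + 5·2 + 12·-2 + 6·1 + 5·-1 + 2·1 + 15·1 + 2·1.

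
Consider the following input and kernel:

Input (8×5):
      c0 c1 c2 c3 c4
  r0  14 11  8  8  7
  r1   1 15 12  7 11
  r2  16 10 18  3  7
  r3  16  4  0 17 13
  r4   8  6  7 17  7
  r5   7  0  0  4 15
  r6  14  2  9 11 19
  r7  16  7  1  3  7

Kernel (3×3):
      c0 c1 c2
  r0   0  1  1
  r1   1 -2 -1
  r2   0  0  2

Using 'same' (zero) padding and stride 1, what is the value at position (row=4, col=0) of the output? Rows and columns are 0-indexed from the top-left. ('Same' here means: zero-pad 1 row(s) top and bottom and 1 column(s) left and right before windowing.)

The receptive field on the zero-padded input at this output position is [0 16 4 / 0 8 6 / 0 7 0]. Elementwise product with the kernel and sum: 16·1 + 4·1 + 0·1 + 8·-2 + 6·-1 + 0·2.

-2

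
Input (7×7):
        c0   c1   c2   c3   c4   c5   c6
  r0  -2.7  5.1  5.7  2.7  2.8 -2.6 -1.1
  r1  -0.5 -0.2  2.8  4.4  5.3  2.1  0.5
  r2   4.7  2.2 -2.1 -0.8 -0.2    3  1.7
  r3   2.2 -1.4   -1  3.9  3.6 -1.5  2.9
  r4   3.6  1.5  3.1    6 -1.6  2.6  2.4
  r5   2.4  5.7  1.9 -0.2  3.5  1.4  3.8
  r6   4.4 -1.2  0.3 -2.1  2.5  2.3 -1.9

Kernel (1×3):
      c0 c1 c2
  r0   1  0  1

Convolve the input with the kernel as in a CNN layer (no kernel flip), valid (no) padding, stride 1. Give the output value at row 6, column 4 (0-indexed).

0.6

The receptive field on the input at this output position is [2.5 2.3 -1.9]. Elementwise product with the kernel and sum: 2.5·1 + -1.9·1.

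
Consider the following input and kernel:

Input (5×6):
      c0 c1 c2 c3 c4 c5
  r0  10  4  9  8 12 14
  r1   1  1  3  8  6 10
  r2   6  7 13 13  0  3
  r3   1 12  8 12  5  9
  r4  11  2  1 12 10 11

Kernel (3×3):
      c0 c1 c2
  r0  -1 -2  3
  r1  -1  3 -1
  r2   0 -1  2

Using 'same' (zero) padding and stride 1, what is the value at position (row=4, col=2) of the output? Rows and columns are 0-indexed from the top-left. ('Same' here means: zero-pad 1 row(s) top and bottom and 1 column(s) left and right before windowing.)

-3

The receptive field on the zero-padded input at this output position is [12 8 12 / 2 1 12 / 0 0 0]. Elementwise product with the kernel and sum: 12·-1 + 8·-2 + 12·3 + 2·-1 + 1·3 + 12·-1 + 0·-1 + 0·2.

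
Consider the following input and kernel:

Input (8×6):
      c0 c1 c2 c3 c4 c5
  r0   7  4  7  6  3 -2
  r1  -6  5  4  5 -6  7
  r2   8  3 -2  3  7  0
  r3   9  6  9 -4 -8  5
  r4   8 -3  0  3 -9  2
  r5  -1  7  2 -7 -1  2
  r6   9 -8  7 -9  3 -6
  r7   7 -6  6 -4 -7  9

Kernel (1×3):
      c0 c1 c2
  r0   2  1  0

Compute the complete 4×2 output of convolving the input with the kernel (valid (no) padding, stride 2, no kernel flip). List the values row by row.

Output[0,0]: The receptive field on the input at this output position is [7 4 7]. Elementwise product with the kernel and sum: 7·2 + 4·1.
Output[0,1]: The receptive field on the input at this output position is [7 6 3]. Elementwise product with the kernel and sum: 7·2 + 6·1.

18 20
19 -1
13 3
10 5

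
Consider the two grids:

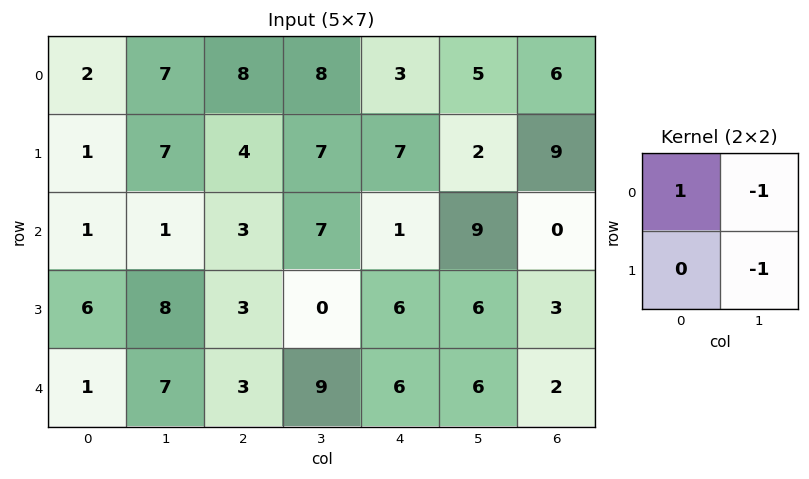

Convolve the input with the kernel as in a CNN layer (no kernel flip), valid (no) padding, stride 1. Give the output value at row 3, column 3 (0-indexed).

-12

The receptive field on the input at this output position is [0 6 / 9 6]. Elementwise product with the kernel and sum: 0·1 + 6·-1 + 6·-1.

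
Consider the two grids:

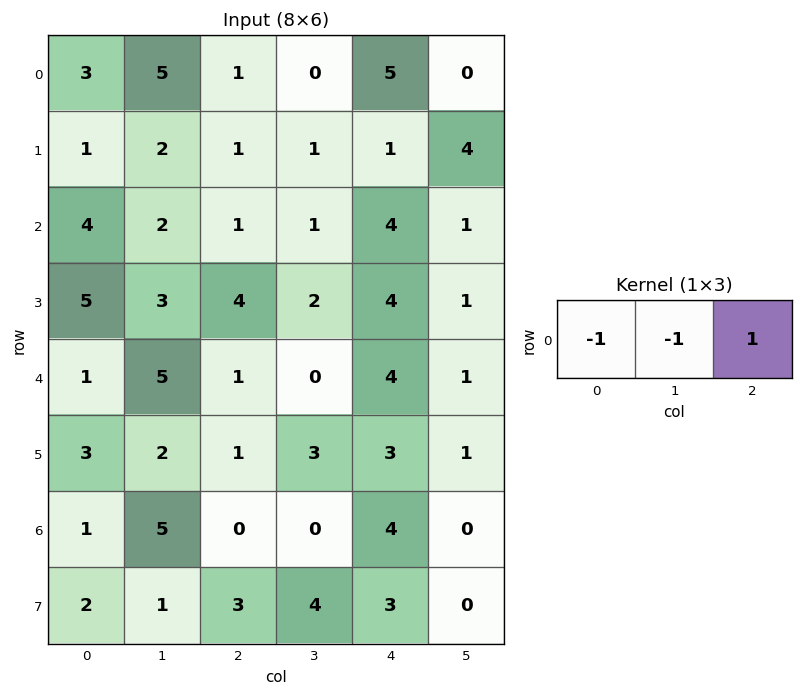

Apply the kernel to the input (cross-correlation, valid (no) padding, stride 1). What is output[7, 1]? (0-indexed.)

The receptive field on the input at this output position is [1 3 4]. Elementwise product with the kernel and sum: 1·-1 + 3·-1 + 4·1.

0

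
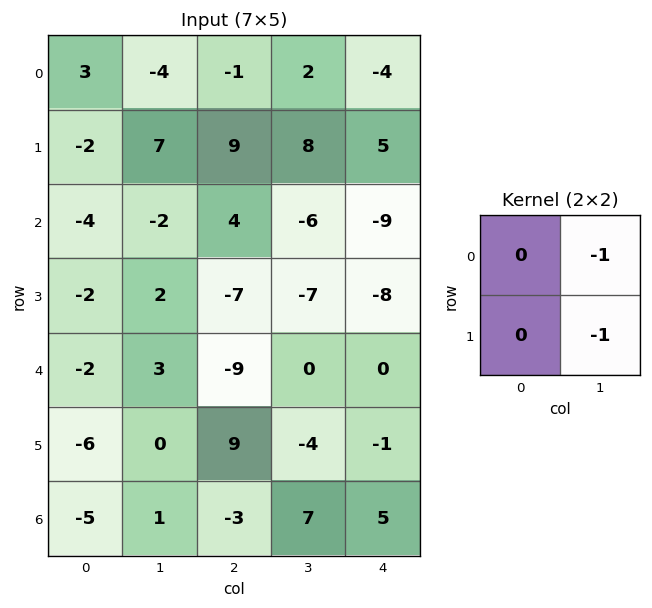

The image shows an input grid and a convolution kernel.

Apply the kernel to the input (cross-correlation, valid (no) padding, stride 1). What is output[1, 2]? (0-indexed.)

The receptive field on the input at this output position is [9 8 / 4 -6]. Elementwise product with the kernel and sum: 8·-1 + -6·-1.

-2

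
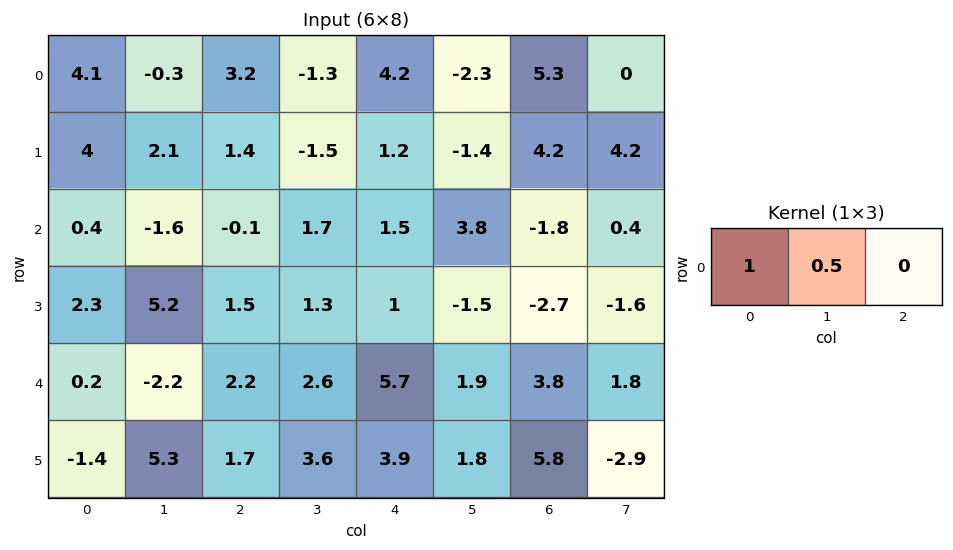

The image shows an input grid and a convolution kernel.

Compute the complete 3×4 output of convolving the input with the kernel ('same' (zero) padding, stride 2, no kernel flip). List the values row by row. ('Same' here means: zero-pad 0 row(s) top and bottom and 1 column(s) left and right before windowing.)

Output[0,0]: The receptive field on the zero-padded input at this output position is [0 4.1 -0.3]. Elementwise product with the kernel and sum: 0·1 + 4.1·0.5.

2.05 1.3 0.8 0.35
0.2 -1.65 2.45 2.9
0.1 -1.1 5.45 3.8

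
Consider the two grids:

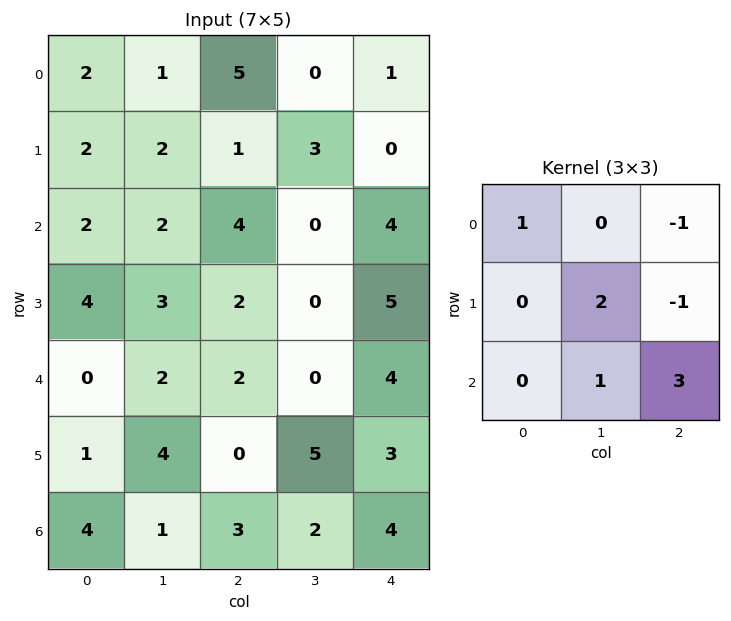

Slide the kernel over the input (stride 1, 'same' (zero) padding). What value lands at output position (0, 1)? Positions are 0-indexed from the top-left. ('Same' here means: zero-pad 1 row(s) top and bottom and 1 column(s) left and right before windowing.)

The receptive field on the zero-padded input at this output position is [0 0 0 / 2 1 5 / 2 2 1]. Elementwise product with the kernel and sum: 0·1 + 0·-1 + 1·2 + 5·-1 + 2·1 + 1·3.

2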